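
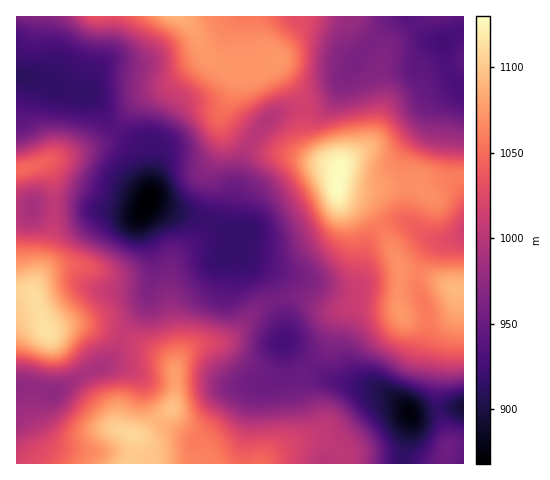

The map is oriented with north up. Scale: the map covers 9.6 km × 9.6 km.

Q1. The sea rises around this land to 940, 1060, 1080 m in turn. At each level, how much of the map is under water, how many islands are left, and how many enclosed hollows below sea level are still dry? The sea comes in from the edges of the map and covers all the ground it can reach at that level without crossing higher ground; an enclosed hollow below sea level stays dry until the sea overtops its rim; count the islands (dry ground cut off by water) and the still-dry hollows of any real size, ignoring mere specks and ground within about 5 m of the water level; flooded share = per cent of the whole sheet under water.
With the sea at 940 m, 18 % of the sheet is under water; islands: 0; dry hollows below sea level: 1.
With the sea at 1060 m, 82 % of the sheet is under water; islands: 1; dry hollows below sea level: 0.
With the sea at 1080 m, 93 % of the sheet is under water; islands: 1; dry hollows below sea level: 0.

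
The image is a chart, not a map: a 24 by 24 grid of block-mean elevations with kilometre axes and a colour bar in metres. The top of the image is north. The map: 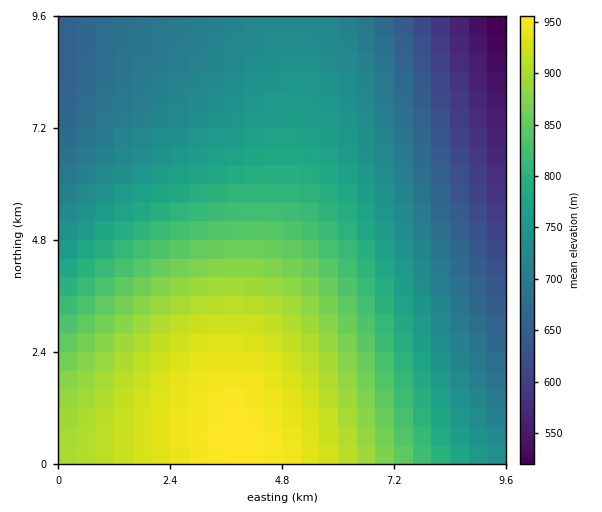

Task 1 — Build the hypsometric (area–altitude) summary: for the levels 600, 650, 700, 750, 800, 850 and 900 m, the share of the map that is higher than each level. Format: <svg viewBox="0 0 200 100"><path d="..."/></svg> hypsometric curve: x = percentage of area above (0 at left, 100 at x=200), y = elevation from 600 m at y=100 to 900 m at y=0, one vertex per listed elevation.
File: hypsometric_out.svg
<svg viewBox="0 0 200 100"><path d="M191 100l-10-17-26-16-41-17-31-17-23-16-24-17"/></svg>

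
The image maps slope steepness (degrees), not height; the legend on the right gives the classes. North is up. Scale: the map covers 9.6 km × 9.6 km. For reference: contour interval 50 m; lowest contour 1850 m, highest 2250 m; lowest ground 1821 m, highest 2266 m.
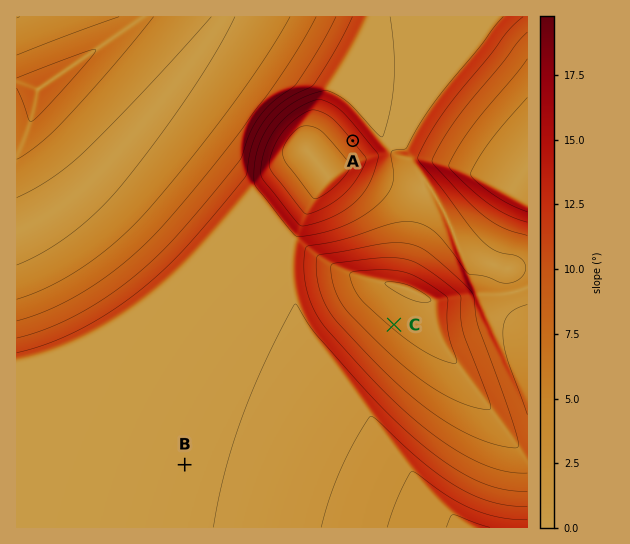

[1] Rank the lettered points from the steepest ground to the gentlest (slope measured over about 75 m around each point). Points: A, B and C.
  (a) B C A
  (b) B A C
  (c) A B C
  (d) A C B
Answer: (d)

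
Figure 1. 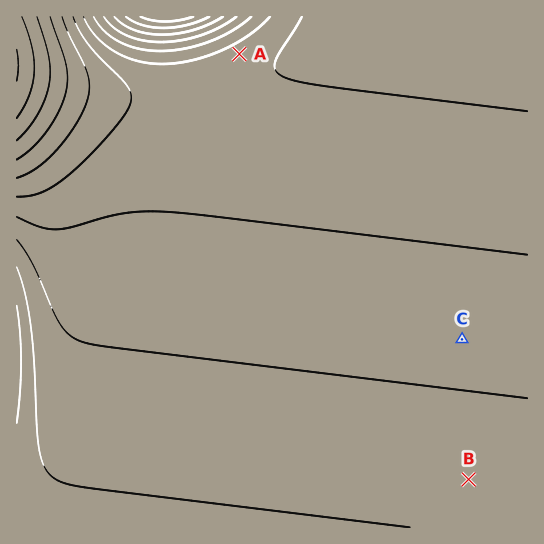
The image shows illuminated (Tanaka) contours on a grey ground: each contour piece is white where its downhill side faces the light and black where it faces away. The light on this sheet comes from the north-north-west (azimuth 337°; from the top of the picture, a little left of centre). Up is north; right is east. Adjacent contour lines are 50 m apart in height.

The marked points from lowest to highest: B C A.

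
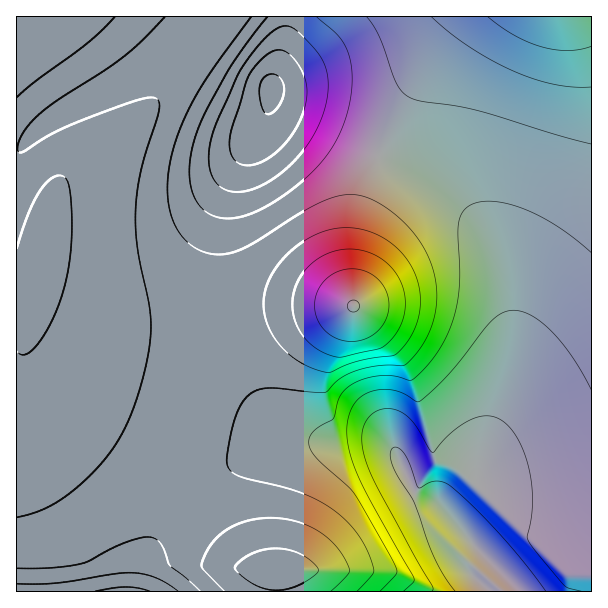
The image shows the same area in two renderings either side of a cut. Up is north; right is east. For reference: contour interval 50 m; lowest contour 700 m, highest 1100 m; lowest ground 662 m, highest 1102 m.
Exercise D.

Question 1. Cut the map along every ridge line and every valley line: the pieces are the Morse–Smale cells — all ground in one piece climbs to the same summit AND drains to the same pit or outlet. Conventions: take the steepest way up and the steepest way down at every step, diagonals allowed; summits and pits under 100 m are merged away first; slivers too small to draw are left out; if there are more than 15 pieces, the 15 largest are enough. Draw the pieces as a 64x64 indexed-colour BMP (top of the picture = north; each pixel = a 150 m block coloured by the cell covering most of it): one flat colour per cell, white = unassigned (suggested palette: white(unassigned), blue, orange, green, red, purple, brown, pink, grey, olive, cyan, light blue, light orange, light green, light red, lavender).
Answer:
<image width="64" height="64" href="data:image/bmp;base64,Qk12CAAAAAAAAHYAAAAoAAAAQAAAAEAAAAABAAQAAAAAAAAIAAATCwAAEwsAABAAAAAAAAAA////ALR3HwAOf/8ALKAsACgn1gC9Z5QAS1aMAMJ34wB/f38AIr28AM++FwDox64AeLv/AIrfmACWmP8A1bDFAFVVVVVVVVWIiIiIiIiIhEREREREREREREREd3d3d3d3VVVVVVVVVYiIiIiIiIiEREREREREREREREd3d3d3d3dVVVVVVVVViIiIiIiIhERERERERERERERER3d3d3d3d1VVVVVVVVWIiIiIiIRERERERERERERERERHd3d3d3d3VVVVVVVVVViIiIiIREREREREREREREREREd3d3d3d3dVVVVVVVVVWIiIiIRERERERERERERERERER3d3d3d3d1VVVVVVVVVViIiIREREREREREREREREREQzd3d3d3d3VVVVVVVVVVVYiIREREREREREREREREREQzM3d3dzMzNVVVVVVVVVVVWIREREREREREREREREREQzMzMzMzMzM1VVVVVVVVVVVYREREREREREREREREREQRMzMzMzMzMzVVVVVVVVVVVVFEREREREREREREREREQRETMzMzMzMzNVVVVVVVVVVVERFEREREREREREREREEREREzMzMzMzM1VVVVVVVVVVERERREREREREREREREERERETMzMzMzMzVVVVVVVVVVEREREUREREREREREREQRERERMzMzMzMzNVVVVVVVVVEREREREURERERERERERBERERETMzMzMzM1VVVVVVVREREREREREURERERERERBERERERMzMzMzMzVVVVVVVRERERERERERERFERBRERBEREREREzMzMzMzNVVVVVURERERERERERERERERERERERERERERMzMzMzM1VVVVUREREREREREREREREREREREREREREREzMzMzMzVVVVERERERERERERERERERERERERERERERETMzMzMzNVVVEREREREREREREREREREREREREREREREREzMzMzM1VRERERERERERERERERERERERERERERERERETMzMzMzVRERERERERERERERERERERERERERERERERERMzMzMzNREREREREREREREREREREREREREREREREREREzMzMzM1ERERERERERERERERERERERERERERERERERERMzMzMzUREREREREREREREREREREREREREREREREREREzMzMzNRERERERERERERERERERERERERERERERERERETMzMzM1ERERERERERERERERERERERERERERERERERERMzMzMzUREREREREREREREREREREREREREREREREREREzMzMzNRERERERERERERERERERERERERERERERERERETMzMzM1ERERERIiIiIiIRERERERERERERERERERERERMzMzMzVRERIiIiIiIiIiIiIiEREREREREREREREREREzMzMzMRESIiIiIiIiIiIiIiIiIiIiIhERERERERERETMzMzMxEiIiIiIiIiIiIiIiIiIiIiIiERERERERERERMzMzMzESIiIiIiIiIiIiIiIiIiIiIiIRERERERERERMzMzMzMRIiIiIiIiIiIiIiIiIiIiIiIhEREREREREREzMzMzMxEiIiIiIiIiIiIiIiIiIiIiIiERERERERERETMzMzMzERIiIiIiIiIiIiIiIiIiIiIiIRERERERERETMzMzMzMREiIiIiIiIiIiIiIiIiIiIiIiERERERERERMzMzMzMxESIiIiIiIiIiIiIiIiIiIiIiIRERERERERMzMzMzMzERIiIiIiIiIiIiIiIiIiIiIiIhEREREREREzMzMzMzMREiIiIiIiIiIiIiIiIiIiIiIiEREREREREzMzMzMzMxERIiIiIiIiIiIiIiIiIiIiIiIREREREREzMzMzMzMzEREiIiIiIiIiIiIiIiIiIiIiIhEREREREzMzMzMzMzMRESIiIiIiIiIiIiIiIiIiIiIiIREREREzMzMzMzMzMxEREiIiIiIiIiIiIiIiIiIiIiIhERERMzMzMzMzMzMzERERIiIiIiIiIiIiIiIiIiIiIiERETMzMzMzMzMzMzMRERESIiIiIiIiIiIiIiIiIiIiIhEzMzMzMzMzMzMzMxEREREiIiIiIiIiIiIiIiIiIiIiMzMzMzMzMzMzMzMzEREREREiIiIiIiIiIiIiIiIiImZjMzMzMzMzMzMzMzMRERERERIiIiIiIiIiIiIiIiJmZmMzMzMzMzMzMzMzMxERERERESIiIiIiIiIiIiIiZmZmZjMzMzMzMzMzMzMzEREREREREiIiIiIiIiIiImZmZmZmMzMzMzMzMzMzMzMRERERERERIiIiIiIiIiJmZmZmZmZjMzMzMzMzMzMzMxERERERERESIiIiIiIiJmZmZmZmZmMzMzMzMzMzMzMzEREREREREREiIiIiIiJmZmZmZmZmZjMzMzMzMzMzMzMRERERERERERIiIiIiImZmZmZmZmZmYzMzMzMzMzMzMxERERERERERESIiIiIiJmZmZmZmZmZjMzMzMzMzMzMzEREREREREREREiIiIiImZmZmZmZmZmYzMzMzMzMzMzMRERERERERERERIiIiIiZmZmZmZmZmZjMzMzMzMzMzMxERERERERERERESIiIiImZmZmZmZmZmYzMzMzMzMzMzEREREREREREREREiIiIiZmZmZmZmZmZmMzMzMzMzMzMRERERERERERERERIiIiJmZmZmZmZmZmYzMzMzMzMzMxERERERERERERERESIiImZmZmZmZmZmZmMzMzMzMzMz"/>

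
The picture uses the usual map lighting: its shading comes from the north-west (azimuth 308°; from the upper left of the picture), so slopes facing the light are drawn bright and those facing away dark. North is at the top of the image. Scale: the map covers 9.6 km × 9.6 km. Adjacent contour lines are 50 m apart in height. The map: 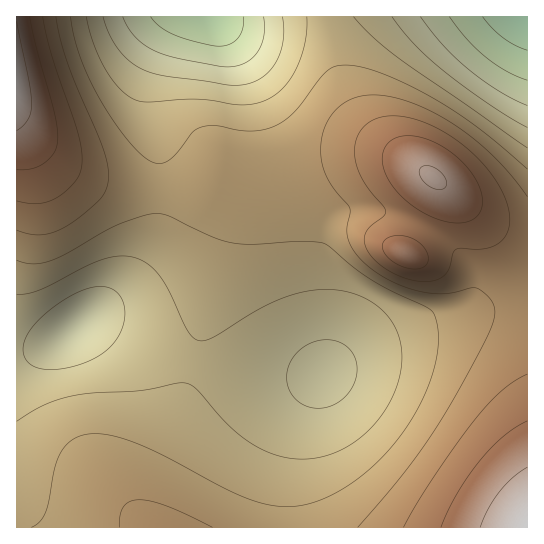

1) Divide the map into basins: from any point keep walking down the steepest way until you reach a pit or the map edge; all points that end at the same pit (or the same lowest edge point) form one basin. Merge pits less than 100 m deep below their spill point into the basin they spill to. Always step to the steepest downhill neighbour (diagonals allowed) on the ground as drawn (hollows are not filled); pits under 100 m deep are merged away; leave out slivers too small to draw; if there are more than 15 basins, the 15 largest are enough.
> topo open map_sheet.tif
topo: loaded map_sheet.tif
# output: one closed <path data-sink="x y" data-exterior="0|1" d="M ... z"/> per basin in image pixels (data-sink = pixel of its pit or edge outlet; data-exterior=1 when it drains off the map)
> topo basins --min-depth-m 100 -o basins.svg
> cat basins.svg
<path data-sink="75 327" data-exterior="0" d="M17 120l0 408 511-1 0-221-16-41-11-19-14-19-52-48-13-10-25-10-35-2-83 20-28 2-18-3-11-4-2 5-6 4-23 7-62 0-34-7-25-10-20-15z"/><path data-sink="207 17" data-exterior="1" d="M325 16l-308 0-1 103 34 37 20 15 25 10 34 7 62 0 23-7 6-4 2-5 11 4 18 3 28-2 83-20 27 0 25 8-32-24-22-22-11-16-10-26z"/><path data-sink="527 17" data-exterior="1" d="M527 16l-202 1 14 60 6 18 11 19 26 27 60 43 45 43 21 30 19 48z"/>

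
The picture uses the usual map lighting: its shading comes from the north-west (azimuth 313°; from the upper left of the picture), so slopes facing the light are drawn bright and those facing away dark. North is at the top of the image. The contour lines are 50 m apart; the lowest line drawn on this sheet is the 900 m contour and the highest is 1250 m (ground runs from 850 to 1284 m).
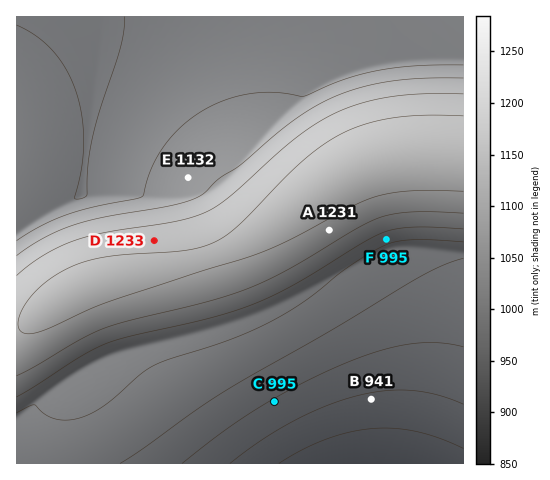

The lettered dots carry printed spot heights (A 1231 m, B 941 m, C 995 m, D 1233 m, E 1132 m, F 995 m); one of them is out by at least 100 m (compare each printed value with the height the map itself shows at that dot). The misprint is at F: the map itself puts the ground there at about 1120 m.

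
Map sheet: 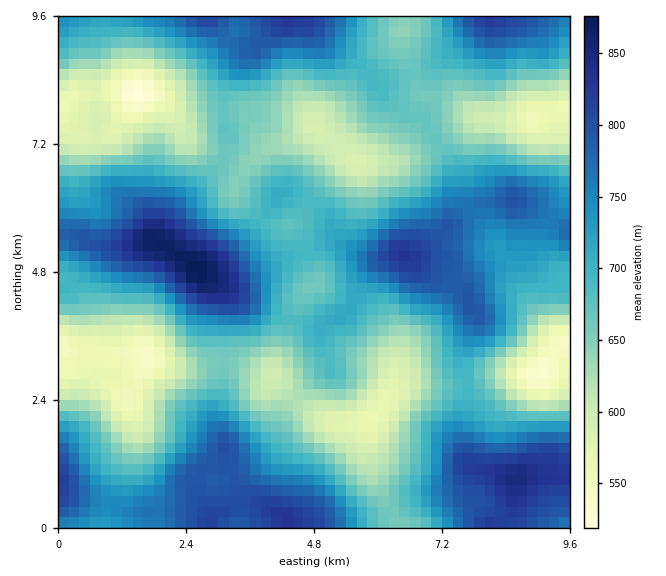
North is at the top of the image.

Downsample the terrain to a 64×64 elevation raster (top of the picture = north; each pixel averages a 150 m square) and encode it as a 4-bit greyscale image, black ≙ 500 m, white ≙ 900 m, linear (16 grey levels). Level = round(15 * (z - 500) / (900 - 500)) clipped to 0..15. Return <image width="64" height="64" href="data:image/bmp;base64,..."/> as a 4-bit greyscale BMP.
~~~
<image width="64" height="64" href="data:image/bmp;base64,Qk12CAAAAAAAAHYAAAAoAAAAQAAAAEAAAAABAAQAAAAAAAAIAAATCwAAEwsAABAAAAAAAAAAAAAAABEREQAiIiIAMzMzAERERABVVVUAZmZmAHd3dwCIiIgAmZmZAKqqqgC7u7sAzMzMAN3d3QDu7u4A////AKmZmZmZqqqrvMy7u7zMzMzLuph3ZmZmeJq7zMzMu7uqqqqZmaqqqru7zMu7vMzMzMu6mHdmZneJmru8zMzLu7u7qqmZqqqqu7vMy7vMzMzMu6mYd2ZneImqu7vMzMy7u8u6qZmZqqqru7u7u8zMu7u6qYdmZmd4mqu7u8zNzMu7zLqpmZmZqru7u7u7u7u7uqqYdmVWd3iaq7u8zN3czMzMupmIiImau7u7u7u7uqqqmYdlVVZneJqrvMzN3d3MzMu6mIh3iJqru7u7u6qqmZmIdmVVVWZ4mrvMzN3d3czMy6mId3d3iaq7u7u7qZmYiId2VERVVneJu8zMzd3dzMy7qYd2ZmZ4mqu7u7qpiIh3dmVEREVWZ4mrzMzMzMzMzLqYh2ZVVWeJqru7upmId3ZlVERERFZniavMu7u7zMzMqph3ZVRFZ3iaq7u6mId3ZlREQzNEVWeJq7u6qqq7u7upiHZVRERWeJmru6mId2ZVRDMzMzRVZ4mqqqmZmaqqqpiHZlQzNFZ4iaqqmHdmZVQzMzMiM0VniZmZmIiImZmZh3ZlQzM0VneJmpmHdmZlRDMzMiIzRWd4iZiIh3d3d3dmZlQzIjNWd4iZmHZlVVVEMzMzMiM0VmeIiId3dmZmZlVVRDIiM0VneIiHdlVVVUREREMzIzRFZneHd3ZlRERFRERDMiIzRVZnd3dlREREVVVVVEMzM0VWd3d3ZVQzMzMzMzMiIiNERWZndmVERERVZmZlQzMzNFZnd3ZlQyIiIzMzMzMiIjNEVWZmZURERFZnd2VUMzM0Vnd3dlQyERIiIiMzMyIiIzRVZmZlRERFVnd3ZVRDM0RWd3d2VDIRESIiIjMiIiIiNFVmZmVUREVmd3dlVEMzRWZ3h3ZUMiIRIiIiIiIiISI0VmZmZlVEVWd3dmVURERFZ3iId2VDMiIiIiIiIiIiI0VmZmZmZVVWZ3d3ZlVEREVneImIdlRDIiIiIzMzIiI0Vmd3d3d2ZmZ3h3d2ZVVEVWeImZmIdkMiIiMzMzMzMzRWeIiIiId2d3iId3dmVVVWZ4mqqph2VDIiRERERERERWeJmZmZmHd3d4iIh3ZmVmZ4iaq7qYdlQzNVVVVVVVVWeJqqqqqph3d3iIiId2ZneIiaq7uph2ZVVWZmZmZmZmeJq7u8u6mHd3d3iIh3d3iJmaq7uqmHdmZmd3d3d3d3eJq8zMzMuod2Znd4iIh3iZmqq7u6mYd3d3d3d3d4iIiau83d3cy6mHZmZneIiIiaqqu7u7qYiHd3d3d4iIiZmavM3u7dzLqYd2ZmeIiJmqu7u7u7qpiIiIh3d4iJmaqqvM3u7t3LqZh3dmZ4iZqru8y7u7uqmIiIiHeIiZqru7zN3u7u3MupiId3d3iZq7vMzLu7uqmZiIiIiImaq7vM3d3u7u3cupmIh3d3iJqrvMzMy7u6mZmZmYiImqu7zM3d7u7t3cy6mIh3d3iJmqu8zMzLu6qZmZmZmZmru7vM3e7u7d3Mu6mYh3d3iImZqrzMzLu7qpmZmZmZmru7u7zN3u7dzLuqmYh3d3eIiImZq7u7u7uqqZmZmZmqq7uqu8zd3dzLqpmIh3d3d3iIiImaq7u7u7qpmaqqqqqqqqqqu83cy7qZiHd3d3d3eIh3eImqqqu7qqqqqqqqqpmZmaqrzMy7qYh3d3d3d3d4h3d3iJmaqqqqqqq7uqqqmYmZqqu7u7qZh2Zmd4iHd3d3ZmZ3iImaqqqqq7u6qpmIiJmqqqqqqpiHZmZ3iIh3d2ZmZmd3eImqqqqru7qqmYiImaqqqZmZiHdmZneIiHd2ZVVVVmZ3iJmZmqq7qqmZh3iJmZmZmIiHd2ZmZ3d3d2ZVRERVVWZ4iImZmqqpmYh3d3eIiIiHd3d2ZmZmZ3dmZUQzNERFVmeIiImZmYiIh2ZVZmd3d3dmZmZmZVZmZmVUQzM0REVWZ3d3iIiHd3dmVURFVVZmZlVVZmZmVVVVVURDMzRERVVmd3d3d2ZlVVVEM0RERVZlVEVWZmZVVVVEREM0REVVVmZmZmZmVURERDMzMzNEVVVERFZmZlVVVEQ0REREVVVmZmZVVVVEMzMzMzMzMzREREREVndmZVVUQzRERVVWZmZmZVVERDMyMzMzMzMzMzNENEVWZmZmZVRDNERVVmZmZmZlVEREMyIjMzMzMzIiIzMzRWZmZmZlVEM0RVVmZmZmZmVEREQzIiIiIjMzMiESIjRFZmZmZmVURERFVmd3dmZmZURERDMyIiIiMzMiEREiNEVmdmZmZVVERFVmd3d2ZmZlVVVUQzMzMzIzMyIRESI0VWd3d2ZmVVVVZmZ3d3ZmZmVVZmVURERDMzMzIhERIzRWZ3iId3ZlVmZmd3d3dmZmZmZmZmVVVURENEMyIiIzRFZ4iZmYd2Znd3d3d3d2Z3dmd3d3dmZmVWVEREMzM0RVZ3iZqqmYd4iIiHd3d2Znd3d3iIh3d3d2dlVVVEREVWZ4iZqqqqmImZmYh3d2Zmd3eIiJmYiIiId3ZmZlVVVmd4iZqqu7qpmqqpmHd2ZmZneIiZqqmZmZiId3d2ZmZneImZqqu7u7uqu6qYd3ZmZmd4iZqqqqqqmYiId3d3d4iJmqqqqru7y7u7upiHdmVWZ3iZq7u7uqqpmYiIiIiImZmqu7uqq7zMzMu6qYd2ZVZmeJq7zMu7uqqZmYiIiJmZqqu8y7q7vMzMzLuph3ZmZmd4qrzMzLu7qq"/>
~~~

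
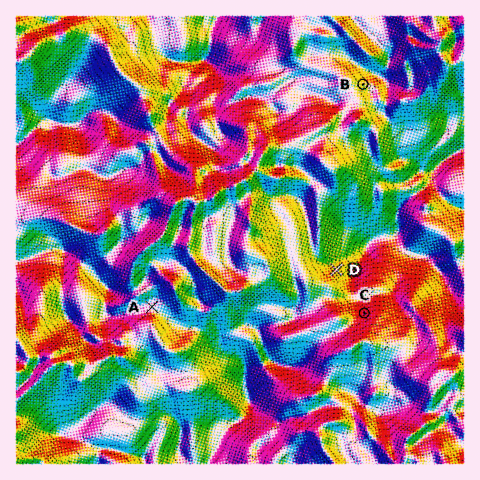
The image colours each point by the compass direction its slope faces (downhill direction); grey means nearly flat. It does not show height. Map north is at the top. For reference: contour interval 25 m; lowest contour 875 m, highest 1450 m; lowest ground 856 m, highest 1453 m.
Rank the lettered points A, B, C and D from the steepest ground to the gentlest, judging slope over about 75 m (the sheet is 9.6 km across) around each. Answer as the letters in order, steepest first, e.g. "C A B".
D C B A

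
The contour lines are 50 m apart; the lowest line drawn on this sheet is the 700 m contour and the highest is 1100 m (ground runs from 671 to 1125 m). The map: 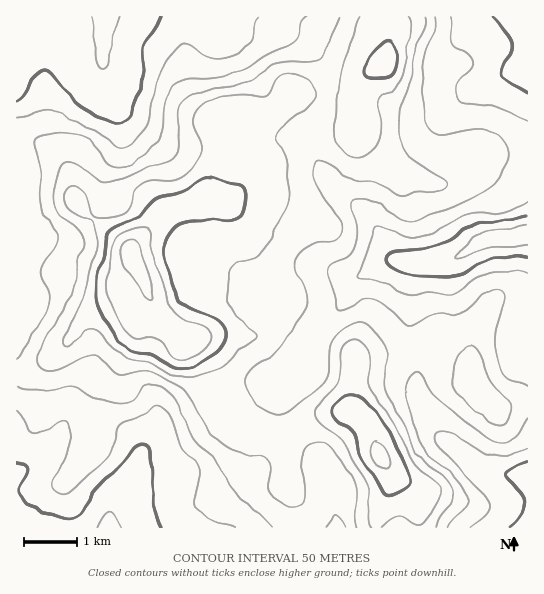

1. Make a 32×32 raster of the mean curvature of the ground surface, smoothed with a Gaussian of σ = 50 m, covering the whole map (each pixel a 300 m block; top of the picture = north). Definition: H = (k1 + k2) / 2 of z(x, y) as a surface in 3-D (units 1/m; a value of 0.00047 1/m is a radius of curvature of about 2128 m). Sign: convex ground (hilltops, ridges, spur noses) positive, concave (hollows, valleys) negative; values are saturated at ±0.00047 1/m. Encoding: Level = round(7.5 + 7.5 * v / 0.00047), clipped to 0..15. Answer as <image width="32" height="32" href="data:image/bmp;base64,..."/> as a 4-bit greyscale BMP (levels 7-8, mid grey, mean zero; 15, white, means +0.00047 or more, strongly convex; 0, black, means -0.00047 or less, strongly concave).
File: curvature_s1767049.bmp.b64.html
<image width="32" height="32" href="data:image/bmp;base64,Qk12AgAAAAAAAHYAAAAoAAAAIAAAACAAAAABAAQAAAAAAAACAAATCwAAEwsAABAAAAAAAAAAAAAAABEREQAiIiIAMzMzAERERABVVVUAZmZmAHd3dwCIiIgAmZmZAKqqqgC7u7sAzMzMAN3d3QDu7u4A////AIdohHiJl4ZneLY85X1TaJiIm4NoeKiXiJuVRsl9u7qZi9uER3iHqJnMdTKdn/xmiEaqqEZ2RHdlqlQ138qVEjKEScxkd2V4dnhDTP+SITaXuUfMdEWKqqmZQ0n9UCNq2YplmFdTiqnbiYqt+kJFe9ZodGaJQpqJplee/6U0Z5/3l3aJyQJ4iXNFV5lENYn8eruFeYQHhFdTViOrZlWJ+Cd92ERYf/pmeFVF74hld9hFSu5Tr4nfx5yURv6HaJi3VkWdZNt63+h6t0OKd2m5mHhkS5fHy0RVVqqFOZhol5qHhkaLt/YVdnZ5mki5aYWduIliban0SIaJaJcjiGiGrLuJl3fPoliGeYVUdjIRAFqbZnYE/2FXiHeXWNlDZWQDRlRCS922RFiXiavYNruYIABmjMUFy5mKl2eLoim5h3rbZr+iRqu+2oindzNqqLuazGWed6zGa5eYp2VZiqrLmHdWqIY2hEl2mpdTmXmZd6uGabrXJIZHh3iHR7uHd2etp7qrp1VmiXeHZGqNtlZ4mYmZl1VEWL25qYdWjZdmZomJWIZVVnqs/seLdolXVnVndniGZVR6l2iXv5Z5aXV2VXeIhmZkeoU0Wut2fO+TaKZVmZhld4mXVFZ1Roi/gViph4iahIl4p1VUVVeHnLRFiJmIipOJaad5mImHirvelniH"/>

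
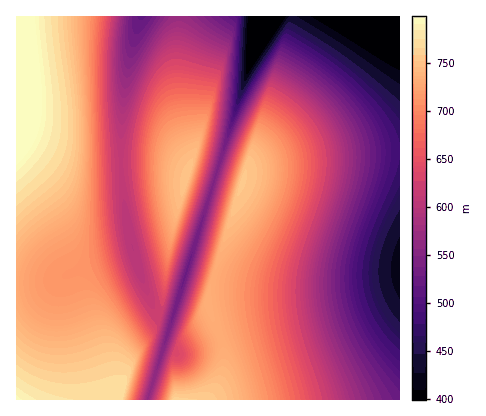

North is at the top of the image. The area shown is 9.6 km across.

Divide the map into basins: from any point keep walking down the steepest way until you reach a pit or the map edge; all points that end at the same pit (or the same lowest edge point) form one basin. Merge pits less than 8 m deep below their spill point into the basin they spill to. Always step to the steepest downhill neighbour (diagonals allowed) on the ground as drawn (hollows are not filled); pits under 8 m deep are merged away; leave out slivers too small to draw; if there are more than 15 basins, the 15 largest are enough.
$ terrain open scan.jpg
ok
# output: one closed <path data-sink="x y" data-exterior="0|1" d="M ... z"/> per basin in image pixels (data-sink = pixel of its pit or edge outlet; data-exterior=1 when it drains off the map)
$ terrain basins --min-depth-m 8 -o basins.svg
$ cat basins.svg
<path data-sink="400 268" data-exterior="1" d="M400 151l-42 1-62 6-42 8-8 4-38 126 0 10 12 30 4 16-3 26-13 22 192 0z"/><path data-sink="132 248" data-exterior="0" d="M16 134l0 266 100 0 3-4-2-20 2-26 13-15 20-12 9-13 9-70 18-66-18-8-16-2-46 2-36-2-20-9z"/><path data-sink="142 16" data-exterior="1" d="M178 16l-162 0 0 118 36 21 20 9 14 2 68-2 16 2 18 7 5-23-10-24-6-34z"/><path data-sink="392 16" data-exterior="1" d="M400 16l-108 0-44 153 22-7 42-6 88-6z"/><path data-sink="264 16" data-exterior="1" d="M292 16l-113 0-2 76 6 34 10 24-5 21 54 15 46-152z"/><path data-sink="186 272" data-exterior="0" d="M192 171l-4 1-3 8-13 50-11 80-9 13-20 12-13 15-2 26 3 17 5-21 7-11 8 0 30 9 5 8 1 22 32 0 8-10 5-12 3-26-4-16-12-30 0-10 33-110z"/>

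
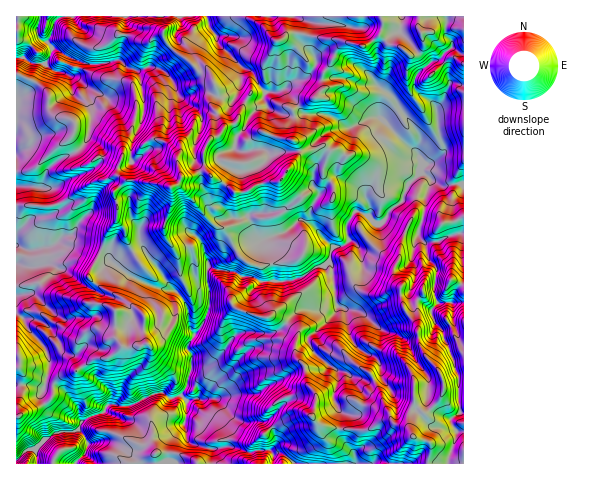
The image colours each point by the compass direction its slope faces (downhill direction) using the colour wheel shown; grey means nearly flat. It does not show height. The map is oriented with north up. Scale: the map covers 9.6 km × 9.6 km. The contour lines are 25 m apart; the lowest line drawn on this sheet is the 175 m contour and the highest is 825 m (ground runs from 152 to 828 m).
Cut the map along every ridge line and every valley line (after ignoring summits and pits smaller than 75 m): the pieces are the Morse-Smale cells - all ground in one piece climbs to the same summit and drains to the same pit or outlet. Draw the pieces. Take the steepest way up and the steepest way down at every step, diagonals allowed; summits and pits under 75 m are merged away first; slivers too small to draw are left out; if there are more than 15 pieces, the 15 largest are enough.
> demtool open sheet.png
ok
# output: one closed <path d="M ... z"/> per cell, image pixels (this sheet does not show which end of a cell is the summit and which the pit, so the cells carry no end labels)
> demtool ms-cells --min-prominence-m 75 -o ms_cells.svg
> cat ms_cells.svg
<path d="M207 16l-81 0-2 22-6 22-15 4-24-2-2 11-6 3 7 3 9 11 0 12 5 10-4 25 13 10 0 13-10 10-21 8-15 10-39-1 1 59 15 4 17-3 11-5 3 3 18 0 20 7 5-17 12-19 0-12-4-12 12-12 28 3 17 5 7-3 14 14 22 26 12 5 13 26 7 6-7 11 2 3 9 0 12 6 19 0 18-4 15-10 14-5 4-14 11-3 5-5-2-16 10-14 12 5 6 6 7 2 6-7 1-4 14-12 6-16 12-12 2-11-5-9-35-34-12-1-17 9-6 0-19-12-26-2-16-23-21 2-7-9-4-8-5-5-7-3-24-24-2-9-7-9z"/><path d="M421 172l-13 13-6 16-14 12-1 4-6 7-7-2-6-6-12-5-10 14 2 16-5 5-11 3-2 11-5 6-11 2-15 10-18 4-19 0-9-5-12-1-3-2-7 12 0 16 4 6 25 9 17 0 21 16-3 13 1 10 8 9 2 18 10 12-1 16-3 5-11-1-24 9-13 10 3 6 0 16-3 8 200-1 0-277-2-2-11 0-7 2-11-4z"/><path d="M463 16l-255 0-1 3 4 10 6 7 1 7 24 24 7 3 5 5 4 8 7 9 21-2 16 23 26 2 19 12 6 0 17-9 12 1 35 34 5 9-2 10 24 14 7-2 13 1z"/><path d="M195 235l-5 9 3 28 6 9 8 0 3 9 0 16-6 16-16 24 4 12-6 30-5 7-9 4-8-6-6 0-28 13-21-2-6 9-19 7-6 10 4 3 6 12-3 9-9 10 187 0 4-8 0-16-3-6 7-6 30-13 11 1 3-5 1-16-10-12-2-18-8-9-1-10 3-13-21-16-17 0-25-9-4-6-1-12 8-17-29-6-6-23z"/><path d="M125 16l-64 0-7 6-2 11-4 8 4 9-3 10-4 4-11 0-9-6-9 1 1 127 38 2 15-10 21-8 9-8 2-12-14-13 4-25-5-10 0-12-9-11-7-3 6-3 3-11 5 2 18 0 16-4 5-22z"/><path d="M60 242l-11 5-17 3-16-4 0 67 8 7 5 10 17 20 4 15-5 19 5 2 3 0 6-8 18-7 17-12 15-1 13-12 19 0 6-3-4-11 0-18-24-18-23-12-8-7 13-25-20-7-18 0z"/><path d="M103 253l-3 0-12 24 8 7 23 12 24 18 0 18 4 11-6 3-19 0-13 12-15 1-17 12-11 3-12 8-1 3 9 4 15 16 5 17 12-7 9-2 6-9 21 2 28-13 6 0 7 6 8-3 7-8 5-17 1-16-4-6 0-3 7-12-5-6-1-16-5-12-10-10-17-2-27-12-18-13z"/><path d="M138 180l-12 0-12 12 4 12 0 12-12 19-5 17 16 14 8-10 18-8 28 40 13 12 5 12 1 16 5 5 9-11 5-11 1-21-3-9-8 0-4-5-5-25 2-13 3-3 7 7 7 24 2 2 24 4 3 2 8-12-7-6-13-26-12-5-34-39-5-1-4 3z"/><path d="M17 314l-1 102 3 0 30-15 4-6 0-9-8-2 5-19-5-17-16-18-5-10z"/><path d="M55 386l-2 0 0 9-4 6-33 16 1 42 7-7 5-3 6 0 10-9 11-8 19-1 4-3 2-8-4-15-15-16z"/><path d="M60 16l-43 0-1 41 9 1 9 6 11 0 4-4 3-10-4-9 4-8 2-11z"/><path d="M78 430l-22 2-11 8-10 9 2 14 38 1 10-10 3-9-6-12z"/><path d="M143 248l-18 8-7 10 12 10 11 6 16 6 15 2-12-20z"/><path d="M34 449l-10 3-8 8 0 3 20 1 1-9z"/>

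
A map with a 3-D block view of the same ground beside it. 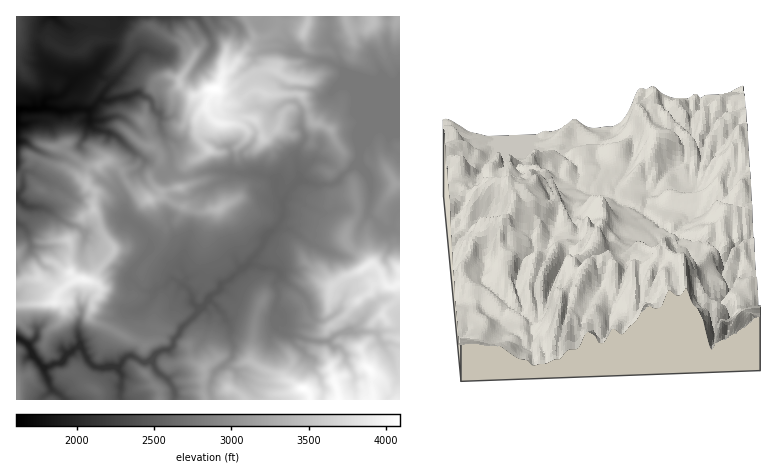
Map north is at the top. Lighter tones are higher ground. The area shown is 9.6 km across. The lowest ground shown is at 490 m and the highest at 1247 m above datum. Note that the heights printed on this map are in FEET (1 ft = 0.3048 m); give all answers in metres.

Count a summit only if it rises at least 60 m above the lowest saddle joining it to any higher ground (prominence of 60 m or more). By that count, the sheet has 7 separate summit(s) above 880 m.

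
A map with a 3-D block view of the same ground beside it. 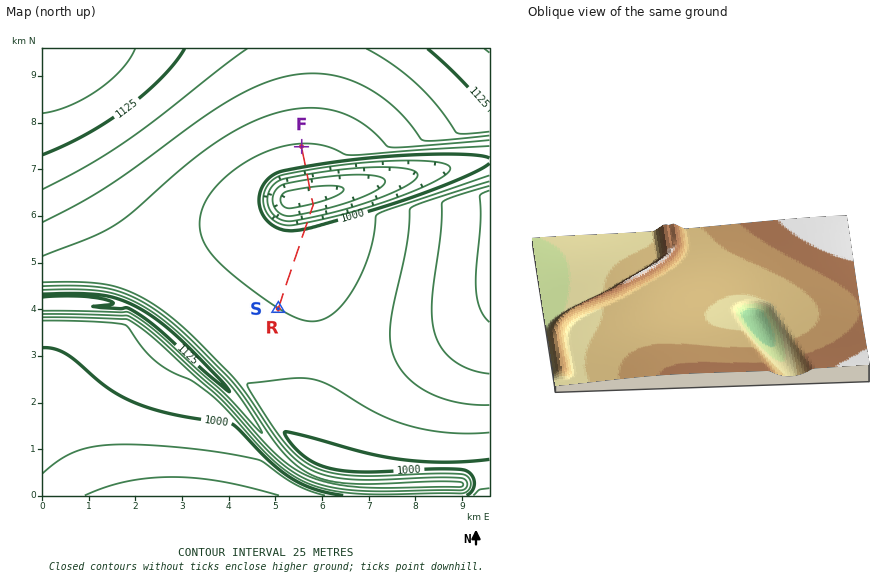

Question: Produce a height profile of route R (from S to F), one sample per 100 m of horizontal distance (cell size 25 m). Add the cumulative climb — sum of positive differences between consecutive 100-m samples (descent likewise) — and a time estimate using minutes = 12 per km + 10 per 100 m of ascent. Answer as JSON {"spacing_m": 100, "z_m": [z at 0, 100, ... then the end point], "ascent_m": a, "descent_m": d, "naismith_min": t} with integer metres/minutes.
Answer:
{"spacing_m": 100, "z_m": [1025, 1024, 1022, 1021, 1019, 1017, 1016, 1014, 1012, 1011, 1009, 1008, 1006, 1005, 1004, 1003, 1002, 1001, 1000, 988, 963, 940, 922, 908, 898, 892, 892, 897, 908, 924, 946, 974, 1004, 1014, 1017, 1020, 1022, 1023], "ascent_m": 132, "descent_m": 134, "naismith_min": 57}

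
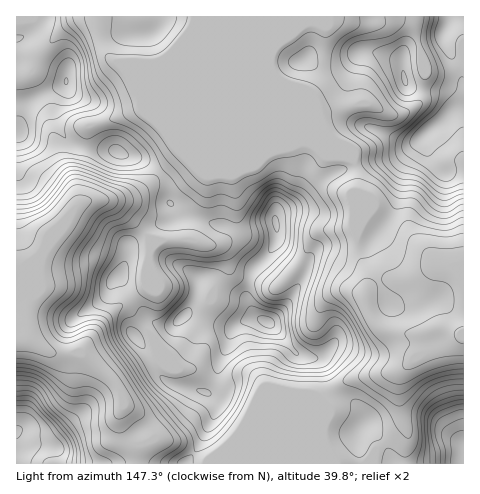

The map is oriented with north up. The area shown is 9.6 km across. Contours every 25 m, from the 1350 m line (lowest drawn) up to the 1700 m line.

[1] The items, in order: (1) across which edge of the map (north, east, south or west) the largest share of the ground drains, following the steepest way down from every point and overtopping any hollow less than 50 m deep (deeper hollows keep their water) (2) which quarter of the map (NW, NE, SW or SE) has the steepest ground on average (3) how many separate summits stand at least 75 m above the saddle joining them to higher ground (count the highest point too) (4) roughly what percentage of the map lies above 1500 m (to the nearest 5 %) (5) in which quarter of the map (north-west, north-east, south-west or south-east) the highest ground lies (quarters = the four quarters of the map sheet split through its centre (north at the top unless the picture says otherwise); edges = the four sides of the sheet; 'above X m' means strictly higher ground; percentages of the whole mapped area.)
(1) The largest share of the runoff leaves by the eastern edge.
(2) Slopes are steepest in the south-west quarter.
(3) There are 5 summits with 75 m or more of prominence.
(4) Ground above 1500 m makes up about 45 % of the sheet.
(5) The highest point lies in the south-east quarter of the map.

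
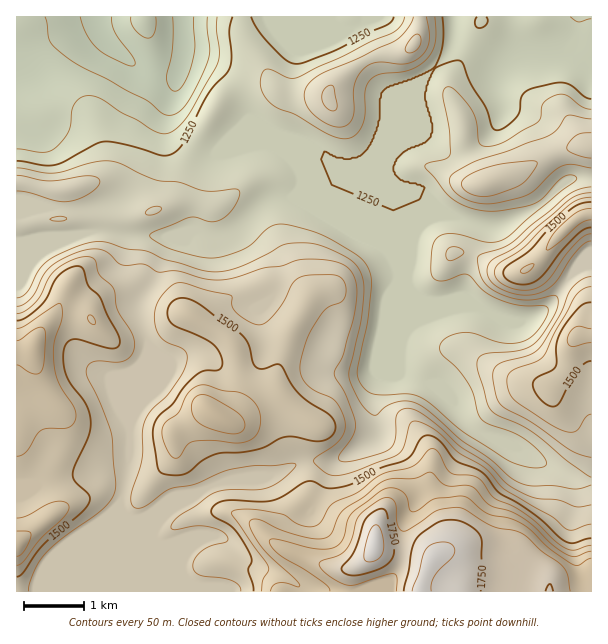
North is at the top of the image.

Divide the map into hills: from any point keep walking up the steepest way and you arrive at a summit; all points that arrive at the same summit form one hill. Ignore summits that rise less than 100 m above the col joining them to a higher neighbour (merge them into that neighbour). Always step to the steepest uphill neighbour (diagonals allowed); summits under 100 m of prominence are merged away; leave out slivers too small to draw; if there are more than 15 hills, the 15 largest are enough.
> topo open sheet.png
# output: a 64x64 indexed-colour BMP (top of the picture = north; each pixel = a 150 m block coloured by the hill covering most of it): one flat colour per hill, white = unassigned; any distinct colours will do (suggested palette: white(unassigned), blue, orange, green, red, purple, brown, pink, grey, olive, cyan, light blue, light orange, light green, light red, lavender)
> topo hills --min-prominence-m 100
<image width="64" height="64" href="data:image/bmp;base64,Qk12CAAAAAAAAHYAAAAoAAAAQAAAAEAAAAABAAQAAAAAAAAIAAATCwAAEwsAABAAAAAAAAAA////ALR3HwAOf/8ALKAsACgn1gC9Z5QAS1aMAMJ34wB/f38AIr28AM++FwDox64AeLv/AIrfmACWmP8A1bDFAHd3d3d3dxERERERERERERERERERERERERERERERERERd3d3d3d3ERERERERERERERERERERERERERERERERERF3d3d3d3cREREREREREREREREREREREREREREREREREXd3d3d3dxERERERERERERERERERERERERERERERERERd3d3d3d3ERERERERERERERERERERERERERERERERERF3d3d3d3cREREREREREREREREREREREREREREREREREXd3d3d3dxERERERERERERERERERERERERERERERERERd3d3d3d3ERERERERERERERERERERERERERERERERERF3d3d3d3ciIREREREREREREREREREREREREREREREREXd3d3d3dyIiIRERERERERERERERERERERERERERERERd3d3d3d3IiIiIRERERERERERERERERERERERERERERF3d3d3d3ciIiIiIREREREREREREREREREREREREREREURERHd3dyIiIiIiIhEREREREREREREREREREREREREVRERERER3IiIiIiIiIiIiERERERERERERERERERERVVVEREREREQiIiIiIiIiIiIiEREREREREREREREREVVVVUREREREREIiIiIiIiIiIiIiIiEREREREREREREVVVVVREREREREQiIiIiIiIiIiIiIiIiERERERERERFVVVVVVERERERERCIiIiIiIiIiIiIiIiIhEREREREVVVVVVVVUREREREREIiIiIiIiIiIiIiIiIiEREREREVVVVVVVVVREREREREQiIiIiIiIiIiIiIiIiIREREREVVVVVVVVVVERERERERCIiIiIiIiIiIiIiIiIhEREREVVVVVVVVVVUREREREREQiIiIiIiIiIiIiIiIiEREREVVVVVVVVVVVRERERERERCIiIiIiIiIiIiIiIiIREREVVVVVVVVVVVVEREREREREIiIiIiIiIiIiIiIiIhERFVVVVVVVVVVVVUREREREREQiIiIiIiIiIiIiIiIiIRVVVVVVVVVVVVVVRERERERERCIiIiIiIiIiIiIiIiIhVVVVVVVVVVVVVVVEREREREREQiIiIiIiIiIiIiIiIiFVVVVVVVVVVVVVVURERERERERCIiIiIiIiIiIiIiIiIlVVVVVVVVVVVVVVRERERERERCIiIiIiIiIiIiIiIiIiVVVVVVVVVVVVVVVEREREREREIiIiIiIiIiIiIiIiIiJVVVVVVVVVVVVVVUREREREREQiIiIiIiIiIiIiIiIiIlVVVVVVVYiFVVVVRERERERERCIiIiIiIiIiIiIiIiIiVVVVVVWIiIiFVVVEREREREREIiIiIiIiIiIiIiIiIiJVUREYiIiIiIhVVUREREREREQiIiIiIiIiIiIiIiIiIlURERGIiIiIiFVVREREREREREIiIiIiIiIiIiIiIiIiUREREYiIiIiIhVVERERERERERCIiIiIiIiIiIiIiIiIhERERiIiIiIiIVUREREREREREIiIiIiIiIiIiIiIiIhERERGIiIiIiIiIREREREREREQiIiIiIiIiIiIiIiIiERERERiIiIiIiIhEREREREREREIiIiIiIiIiIiIiIiIRERERGIiIiIiIiBEREUREREREESIiIiIiIiIiIiIiIhEREREYiIiIiIiIEREREREREREREREREiIiIiIiIiIiERERERGIiIiIiIgRERERERERERERERERIiIiIiIiIiIREREWZmZoiIiIiBERERERERERERERERESIiIiIiIiIhERZmZmZmZoiIiIEREREREREREREREREREiIiIiIiIiERZmZmZmZmZoiIgRERERERERERERERERERERIiIiIiIRZmZmZmZmZmaIiBEREREREREREREREREREREREiIiImZmZmZmZmZmZmiIERERERERERERERERERERERERIiIiZmZmZmZmZmZmZmYRERERERERERERERERERERERESIiZmZmZmZmZmZmZmZhERERERERERERERERERERMzMzMyImZmZmZmZmZmZmZmEREREREREREREzMzMxETMzMzMzMiZmZhERZmZmZmZmYREREREREREREzMzMzMzMzMzMzMyImZhEREWZmZmZmZhEREREREREREzMzMzMzMzMzMzMzMiZhERERFmZmZmZmERERERERERETMzMzMzMzMzMzMzMyJmERERERZmZmZmYRERERERERERMzMzMzMzMzMzMzMzMiYRERERFmZmZmZhEREREREREREzMzMzMzMzMzMzMzMzJhEREREWZmZmZmERERERERERETMzMzMzMzMzMzMzMzMyERERERZmZmZmYREREREREREREzMzMzMzMzMzMzMzMzMRERERFmZmZmZhERERERERERETMzMzMzMzMzMzMzMzMzEREREWZmZmZmERERERERERERMzMzMzMzMzMzMzMzMzMxERERZmZmZmYRERERERERERETMzMzMzMzMzMzMzMzMzMRERERZmZmYRERERERERERERMzMzMzMzMzMzMzMzMzMxEREREREREREREREREREREREzMzMzMzMzMzMzMzMzMzMRERERERERERERERERERERETMzMzMzMzMzMTMzMzMzMxERERERERERERERERERERERMzMzMzMzMzMRETMzMzMzERERERERER"/>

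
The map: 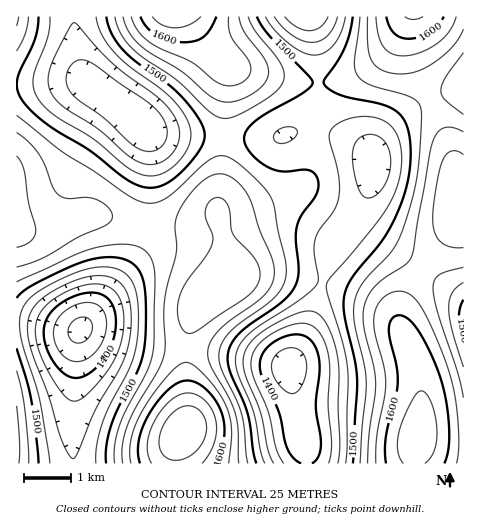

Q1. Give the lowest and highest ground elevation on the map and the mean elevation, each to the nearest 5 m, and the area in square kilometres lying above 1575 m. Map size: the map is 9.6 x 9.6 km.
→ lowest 1345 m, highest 1675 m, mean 1515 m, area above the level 16.3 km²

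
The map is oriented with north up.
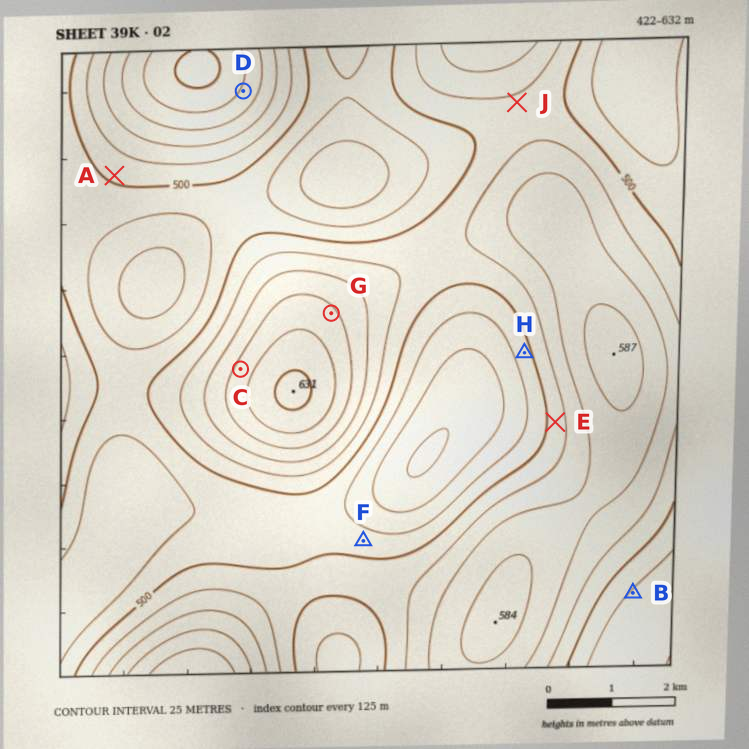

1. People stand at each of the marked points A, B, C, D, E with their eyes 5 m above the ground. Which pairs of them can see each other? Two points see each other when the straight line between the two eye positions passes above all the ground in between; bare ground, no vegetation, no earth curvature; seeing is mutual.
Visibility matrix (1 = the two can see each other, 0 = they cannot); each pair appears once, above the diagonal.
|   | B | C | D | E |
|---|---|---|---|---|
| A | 0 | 1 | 0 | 0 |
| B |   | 0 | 0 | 0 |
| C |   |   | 1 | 0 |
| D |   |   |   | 1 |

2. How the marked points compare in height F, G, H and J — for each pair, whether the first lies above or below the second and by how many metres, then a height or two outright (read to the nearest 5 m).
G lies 95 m above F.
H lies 90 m below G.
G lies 60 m above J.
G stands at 580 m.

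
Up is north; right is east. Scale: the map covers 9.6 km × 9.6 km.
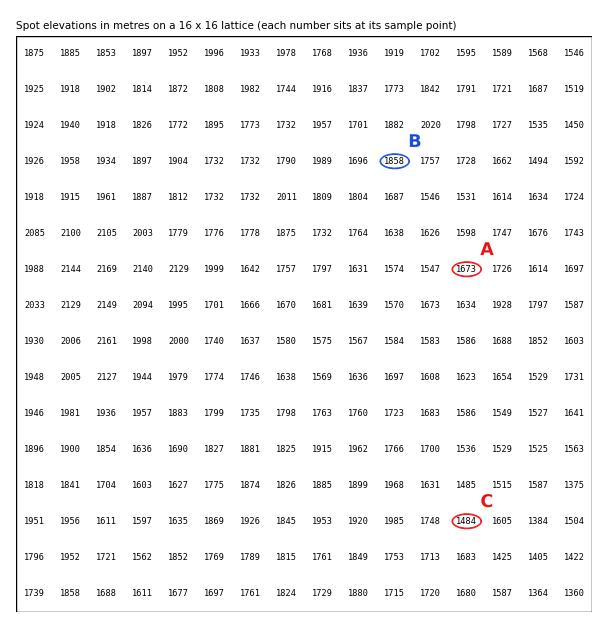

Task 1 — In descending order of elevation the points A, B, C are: B A C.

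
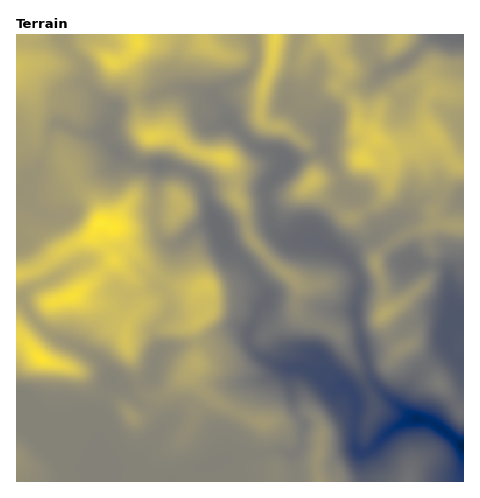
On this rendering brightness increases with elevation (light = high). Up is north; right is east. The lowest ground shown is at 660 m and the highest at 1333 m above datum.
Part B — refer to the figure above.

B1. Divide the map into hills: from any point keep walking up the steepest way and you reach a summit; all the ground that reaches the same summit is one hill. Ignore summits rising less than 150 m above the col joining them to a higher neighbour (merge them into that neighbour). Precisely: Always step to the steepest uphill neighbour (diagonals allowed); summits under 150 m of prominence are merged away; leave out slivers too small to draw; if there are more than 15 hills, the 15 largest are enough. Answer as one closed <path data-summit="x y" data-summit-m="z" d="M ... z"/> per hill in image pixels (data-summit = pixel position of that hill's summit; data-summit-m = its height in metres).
<path data-summit="99 224" data-summit-m="1333" d="M63 124l-7 0-3 3-16 43-8 8-4 8-9 6 0 105 7 2 6 13 17 18 50 27 17 22-14 32-1 46 7 12-9-2-19 1-6-2-12-14-19-14-19-25-4 0 0 69 447-1-1-281-12 1-11-4-17 3-9 6-8 10-10 5-18 14-2-9-17-27-14-9-20-42-12 7-25 6-20 23-2 14 7 29 10 11 7 3-5 2-20 20-13 9-27-29-15-36-5-20-9-11-21-9-41-3-11-8-10-9-8-14-20 0z"/><path data-summit="363 159" data-summit-m="1272" d="M463 34l-25 0-11 7-20 20-23 10-17-21-3-16-66 1-6 24-1 20-4 22 38 30 0 19 14 25 6 15 14 9 20 35 17-13 10-5 8-10 9-6 11-3 17 4 13-2z"/><path data-summit="138 42" data-summit-m="1298" d="M252 34l-235 0-1 157 6-2 7-11 8-8 9-21 5-19 5-6 7 0 22 9 20 0 10-24 16-10 20-2 25-9 14 1 24 8 10-11 20-9 8-9 3-9z"/><path data-summit="152 137" data-summit-m="1273" d="M183 88l-12 1-20 8-20 2-12 6-4 4-9 24 2 7 15 16 11 8 41 3 21 9 9 11 5 20 11 24 37-9 13 1-5-33 2-6 16-16 3-5-3-5-10-6-15-4-11-8-18-18-3-8-16-19z"/><path data-summit="41 359" data-summit-m="1323" d="M21 298l-5 0 0 115 5 0 19 25 19 14 12 14 6 2 19-1 8 2-6-12 1-46 14-32-17-22-50-27-14-13z"/><path data-summit="276 35" data-summit-m="1278" d="M298 34l-45 0 2 25-3 9-8 9-20 9-10 9 3 7 10 12 3 8 18 18 11 8 22 7 5 7 27-7 12-7 0-17-38-30z"/>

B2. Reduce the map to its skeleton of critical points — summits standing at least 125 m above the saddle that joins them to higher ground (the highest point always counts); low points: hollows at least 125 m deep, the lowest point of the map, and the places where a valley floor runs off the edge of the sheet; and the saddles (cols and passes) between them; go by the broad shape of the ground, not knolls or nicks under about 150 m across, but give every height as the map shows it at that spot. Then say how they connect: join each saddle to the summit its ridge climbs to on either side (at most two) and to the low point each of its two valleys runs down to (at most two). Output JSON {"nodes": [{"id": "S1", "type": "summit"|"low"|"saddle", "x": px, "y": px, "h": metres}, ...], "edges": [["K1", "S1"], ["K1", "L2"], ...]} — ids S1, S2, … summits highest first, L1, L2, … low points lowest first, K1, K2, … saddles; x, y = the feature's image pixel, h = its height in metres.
{"nodes": [
{"id": "S1", "type": "summit", "x": 99, "y": 224, "h": 1333},
{"id": "S2", "type": "summit", "x": 41, "y": 359, "h": 1323},
{"id": "S3", "type": "summit", "x": 138, "y": 42, "h": 1298},
{"id": "S4", "type": "summit", "x": 276, "y": 36, "h": 1278},
{"id": "S5", "type": "summit", "x": 152, "y": 137, "h": 1273},
{"id": "S6", "type": "summit", "x": 362, "y": 159, "h": 1272},
{"id": "L1", "type": "low", "x": 463, "y": 446, "h": 660},
{"id": "L2", "type": "low", "x": 463, "y": 35, "h": 946},
{"id": "K1", "type": "saddle", "x": 346, "y": 93, "h": 1147},
{"id": "K2", "type": "saddle", "x": 32, "y": 317, "h": 1120},
{"id": "K3", "type": "saddle", "x": 134, "y": 99, "h": 1108},
{"id": "K4", "type": "saddle", "x": 293, "y": 54, "h": 1108},
{"id": "K5", "type": "saddle", "x": 246, "y": 225, "h": 1098},
{"id": "K6", "type": "saddle", "x": 46, "y": 148, "h": 1095},
{"id": "K7", "type": "saddle", "x": 439, "y": 198, "h": 1090},
{"id": "K8", "type": "saddle", "x": 255, "y": 51, "h": 1089},
{"id": "K9", "type": "saddle", "x": 313, "y": 155, "h": 1053}],
"edges": [["K1", "S6"], ["K1", "L1"], ["K1", "L2"], ["K2", "S1"], ["K2", "S2"], ["K2", "L1"], ["K3", "S3"], ["K3", "S5"], ["K3", "L1"], ["K4", "S6"], ["K4", "S4"], ["K4", "L1"], ["K5", "S1"], ["K5", "S5"], ["K5", "L1"], ["K6", "S1"], ["K6", "S3"], ["K6", "L1"], ["K7", "S1"], ["K7", "S6"], ["K7", "L1"], ["K8", "S3"], ["K8", "S4"], ["K8", "L1"], ["K9", "S1"], ["K9", "S4"], ["K9", "L1"]]}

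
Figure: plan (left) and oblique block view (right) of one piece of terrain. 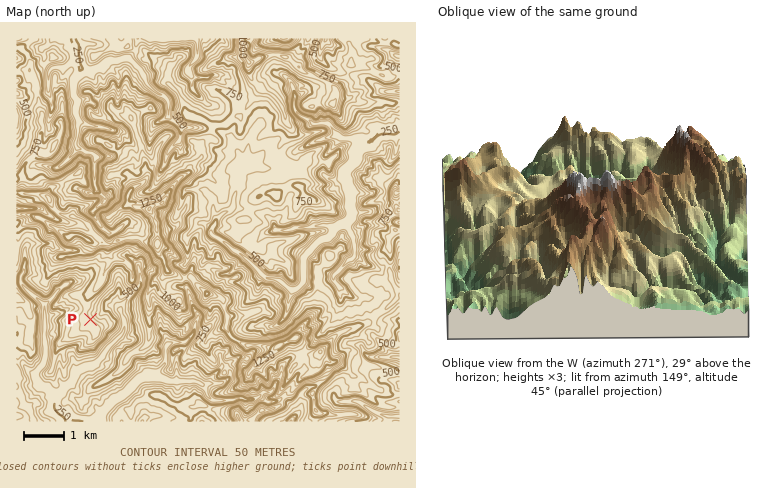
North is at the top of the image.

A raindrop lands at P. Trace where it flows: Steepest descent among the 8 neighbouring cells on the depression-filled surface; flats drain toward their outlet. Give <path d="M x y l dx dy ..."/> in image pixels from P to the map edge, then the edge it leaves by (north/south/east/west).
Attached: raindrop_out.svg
<path d="M90 320l4-4 6-2 10-8 6 0 6 6 0 4 2 6 0 6-2 6-16 16-4 6-8 10-8 0-10 6-2 2-2 6-18 18 0 10 2 2 4 4 4 2 4 6"/>
exit: south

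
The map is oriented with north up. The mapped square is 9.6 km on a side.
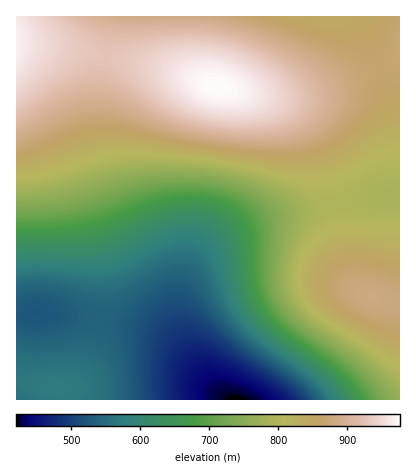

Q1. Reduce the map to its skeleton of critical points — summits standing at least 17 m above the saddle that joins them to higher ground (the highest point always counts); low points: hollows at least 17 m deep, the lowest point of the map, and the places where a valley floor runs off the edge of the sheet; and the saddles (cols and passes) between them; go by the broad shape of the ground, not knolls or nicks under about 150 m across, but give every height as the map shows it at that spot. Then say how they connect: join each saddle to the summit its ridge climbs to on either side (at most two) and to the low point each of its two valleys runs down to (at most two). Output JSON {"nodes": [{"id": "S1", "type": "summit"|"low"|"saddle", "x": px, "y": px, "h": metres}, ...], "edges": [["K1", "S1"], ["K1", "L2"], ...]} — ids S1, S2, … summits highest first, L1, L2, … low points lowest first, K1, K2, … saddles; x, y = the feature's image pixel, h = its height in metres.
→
{"nodes": [
{"id": "S1", "type": "summit", "x": 218, "y": 86, "h": 976},
{"id": "S2", "type": "summit", "x": 16, "y": 42, "h": 968},
{"id": "S3", "type": "summit", "x": 372, "y": 296, "h": 881},
{"id": "S4", "type": "summit", "x": 58, "y": 388, "h": 571},
{"id": "L1", "type": "low", "x": 236, "y": 400, "h": 420},
{"id": "L2", "type": "low", "x": 326, "y": 16, "h": 838},
{"id": "K1", "type": "saddle", "x": 106, "y": 56, "h": 926},
{"id": "K2", "type": "saddle", "x": 380, "y": 66, "h": 866},
{"id": "K3", "type": "saddle", "x": 336, "y": 204, "h": 796},
{"id": "K4", "type": "saddle", "x": 100, "y": 320, "h": 538}],
"edges": [["K1", "S1"], ["K1", "S2"], ["K1", "L1"], ["K1", "L2"], ["K2", "S1"], ["K2", "L1"], ["K2", "L2"], ["K3", "S1"], ["K3", "S3"], ["K3", "L1"], ["K4", "S2"], ["K4", "S4"], ["K4", "L1"]]}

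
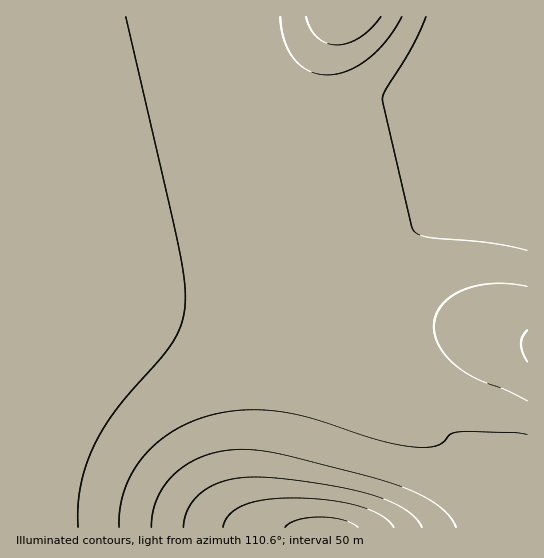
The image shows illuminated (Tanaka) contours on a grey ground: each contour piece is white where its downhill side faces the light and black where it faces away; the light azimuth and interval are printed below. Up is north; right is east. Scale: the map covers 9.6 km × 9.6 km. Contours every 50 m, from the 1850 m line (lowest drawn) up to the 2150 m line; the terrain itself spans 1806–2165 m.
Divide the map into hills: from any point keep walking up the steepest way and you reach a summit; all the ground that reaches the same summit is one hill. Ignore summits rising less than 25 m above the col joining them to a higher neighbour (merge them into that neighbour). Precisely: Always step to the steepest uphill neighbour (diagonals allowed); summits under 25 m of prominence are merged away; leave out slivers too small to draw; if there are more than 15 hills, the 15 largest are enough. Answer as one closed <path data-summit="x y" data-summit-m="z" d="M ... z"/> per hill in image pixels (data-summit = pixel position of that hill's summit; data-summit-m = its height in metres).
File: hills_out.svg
<path data-summit="527 17" data-summit-m="1985" d="M527 16l-197 0-21 17-36 16-256 60-1 209 85-13 81-1 47 5 84 15 110-1 31 2 49 8 24 8z"/><path data-summit="325 527" data-summit-m="2165" d="M182 304l-81 1-43 6-42 8 1 209 511-1 0-185-2-2-23-7-49-8-31-2-110 1-84-15z"/>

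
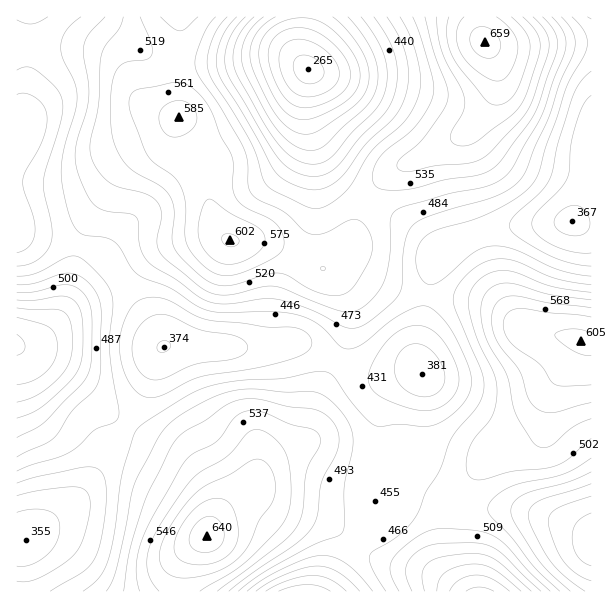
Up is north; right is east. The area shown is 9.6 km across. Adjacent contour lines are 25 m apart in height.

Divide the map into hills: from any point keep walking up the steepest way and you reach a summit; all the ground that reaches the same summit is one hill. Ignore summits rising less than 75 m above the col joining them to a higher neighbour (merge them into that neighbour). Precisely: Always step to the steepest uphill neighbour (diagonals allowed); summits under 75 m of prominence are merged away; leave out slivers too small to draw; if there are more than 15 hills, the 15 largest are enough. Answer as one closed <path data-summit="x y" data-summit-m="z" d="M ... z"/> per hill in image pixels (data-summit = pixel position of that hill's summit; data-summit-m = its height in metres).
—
<path data-summit="230 240" data-summit-m="602" d="M302 16l-270 0 0 35-7 35-1 40-2 5-6 4 0 95 23 8 41 8 21 8 11 12 26 36 26 44 16-2 33 4 48 0 33-6 12 2 48 26 14 4 51-2-1-28 6-26 4-34 5-18 7-12-32-30-55-31-19-19-6-9-12-24-8-25 0-45-7-15z"/><path data-summit="207 536" data-summit-m="640" d="M294 342l-33 6-48 0-33-4-16 2-7 10-12 37-13 27-46 68-21 23-40 31-1 24 2 25 300 1 26-41 30-35-6-37 0-21 6-51 4-11 7-8 27-16-21 0-12 2-19 0-14-4-48-26z"/><path data-summit="485 42" data-summit-m="659" d="M591 16l-288 0-2 40 7 15 0 45 8 25 12 24 6 9 19 19 55 31 32 29 27-15 34-10 60-6 30 1z"/><path data-summit="581 341" data-summit-m="605" d="M578 222l-56 2-34 6-33 14-19 14-6 18-12 68 0 22 3 6-13 6-15 10-7 8-6 17-4 66 7 35 5-11 10-10 6-3 12 0 37 16 15 4 57 1 38 11 27 13 2-1 0-310z"/><path data-summit="17 344" data-summit-m="603" d="M18 230l-2 1 0 309 8 1 41-30 21-23 46-68 13-27 12-37 6-11-25-43-26-36-11-12-21-8-41-8z"/><path data-summit="480 591" data-summit-m="633" d="M416 490l-12 0-16 13-6 13-30 35-25 41 265-1 0-55-8-6-21-8-38-11-66-3z"/>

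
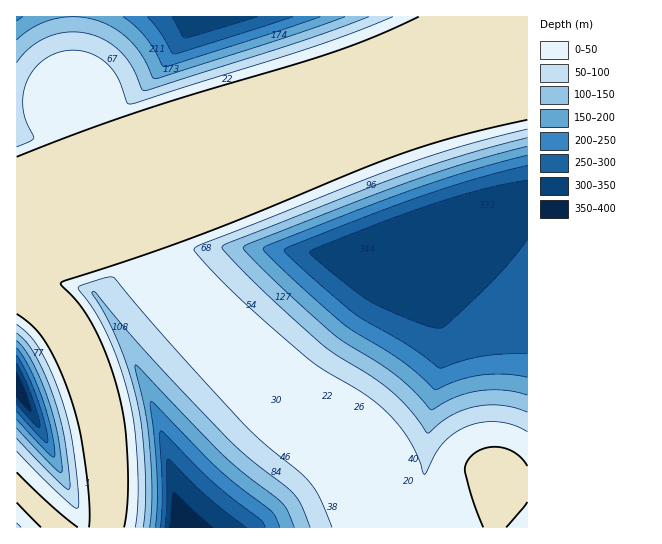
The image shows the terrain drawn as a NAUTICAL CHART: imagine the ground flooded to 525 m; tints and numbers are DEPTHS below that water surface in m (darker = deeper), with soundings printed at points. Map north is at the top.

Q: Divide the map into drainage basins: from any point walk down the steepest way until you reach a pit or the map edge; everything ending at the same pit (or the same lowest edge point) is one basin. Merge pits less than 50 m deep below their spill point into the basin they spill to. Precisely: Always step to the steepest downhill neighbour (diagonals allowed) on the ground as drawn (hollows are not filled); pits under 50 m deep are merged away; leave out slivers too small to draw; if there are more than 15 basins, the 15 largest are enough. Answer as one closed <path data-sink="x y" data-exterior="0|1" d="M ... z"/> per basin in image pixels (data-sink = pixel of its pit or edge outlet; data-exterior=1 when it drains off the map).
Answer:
<path data-sink="403 238" data-exterior="0" d="M527 84l-253 92-88 29-35 9 9 3 16 44 20 22 99 98 54 38 23 23 11 16 10 24 13 46 89 0 17-35 0-11 5 2 11-1z"/><path data-sink="177 527" data-exterior="1" d="M111 157l-95 33 0 96 26 15 19 20 10 14 18 42 12 42 4 27 3 28-1 53 298 1 0-7-12-39-10-24-11-16-23-23-54-38-99-98-20-22-16-44-13-4-10-10z"/><path data-sink="201 17" data-exterior="1" d="M527 16l-453 0-1 63-14 6-13 16-30 2 0 86 7-1 88-31 26 46 9 9 11 1 117-37 253-92z"/><path data-sink="17 387" data-exterior="1" d="M17 287l-1 200 42 41 48 0 2-9-1-61-6-39-12-42-10-26-18-30-19-20z"/><path data-sink="17 17" data-exterior="1" d="M73 16l-57 1 1 86 29-2 13-16 14-6z"/><path data-sink="17 527" data-exterior="1" d="M17 488l0 40 40-1z"/>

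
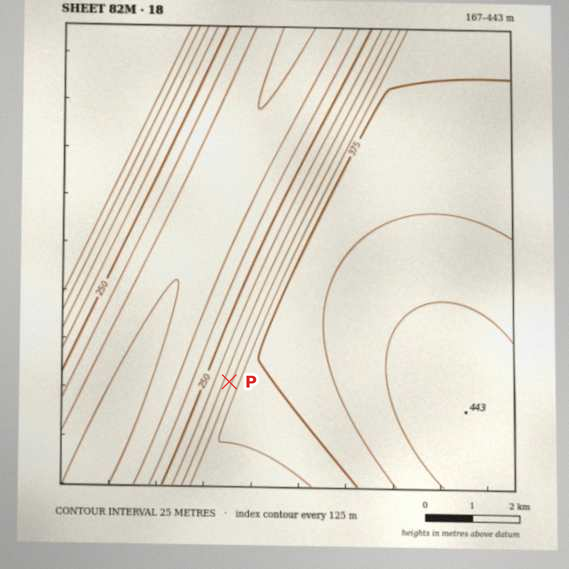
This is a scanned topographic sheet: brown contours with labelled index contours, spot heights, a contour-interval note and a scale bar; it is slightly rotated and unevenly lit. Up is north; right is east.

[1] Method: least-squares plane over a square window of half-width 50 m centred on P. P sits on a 9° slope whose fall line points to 292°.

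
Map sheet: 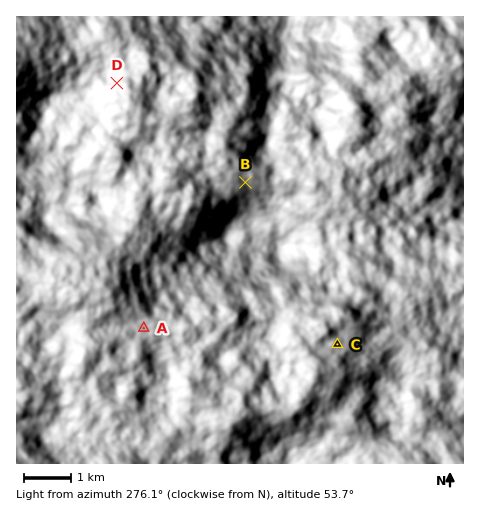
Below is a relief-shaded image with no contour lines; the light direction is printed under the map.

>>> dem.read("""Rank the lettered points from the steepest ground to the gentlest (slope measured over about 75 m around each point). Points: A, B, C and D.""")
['D', 'B', 'C', 'A']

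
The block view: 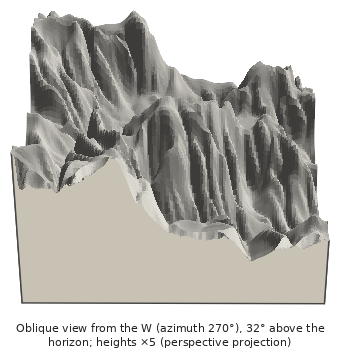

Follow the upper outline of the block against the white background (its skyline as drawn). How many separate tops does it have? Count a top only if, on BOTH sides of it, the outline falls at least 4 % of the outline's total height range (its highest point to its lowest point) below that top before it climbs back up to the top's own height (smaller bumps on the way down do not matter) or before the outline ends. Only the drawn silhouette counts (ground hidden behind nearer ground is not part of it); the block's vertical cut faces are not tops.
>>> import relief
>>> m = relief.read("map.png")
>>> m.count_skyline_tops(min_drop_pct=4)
3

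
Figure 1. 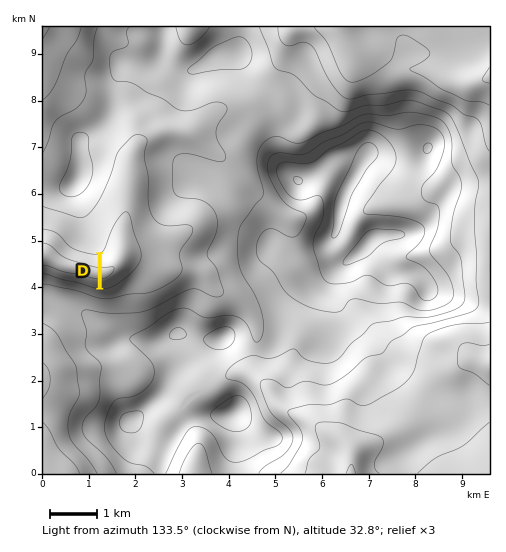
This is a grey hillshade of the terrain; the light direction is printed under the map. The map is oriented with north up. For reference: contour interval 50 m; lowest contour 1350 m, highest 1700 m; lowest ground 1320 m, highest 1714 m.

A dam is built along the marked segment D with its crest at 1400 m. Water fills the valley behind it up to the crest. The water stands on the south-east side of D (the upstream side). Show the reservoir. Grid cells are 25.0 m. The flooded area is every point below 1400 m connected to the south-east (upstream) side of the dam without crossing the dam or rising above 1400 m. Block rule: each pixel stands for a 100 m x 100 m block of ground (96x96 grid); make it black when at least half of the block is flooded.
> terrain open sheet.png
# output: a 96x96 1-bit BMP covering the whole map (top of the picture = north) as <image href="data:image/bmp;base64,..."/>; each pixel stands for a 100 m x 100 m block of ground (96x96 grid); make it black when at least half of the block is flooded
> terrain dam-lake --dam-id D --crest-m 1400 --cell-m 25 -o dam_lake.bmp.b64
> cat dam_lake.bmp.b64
<image width="96" height="96" href="data:image/bmp;base64,Qk2+BAAAAAAAAD4AAAAoAAAAYAAAAGAAAAABAAEAAAAAAIAEAAATCwAAEwsAAAIAAAAAAAAA////AAAAAAAAAAAAAAAAAAAAAAAAAAAAAAAAAAAAAAAAAAAAAAAAAAAAAAAAAAAAAAAAAAAAAAAAAAAAAAAAAAAAAAAAAAAAAAAAAAAAAAAAAAAAAAAAAAAAAAAAAAAAAAAAAAAAAAAAAAAAAAAAAAAAAAAAAAAAAAAAAAAAAAAAAAAAAAAAAAAAAAAAAAAAAAAAAAAAAAAAAAAAAAAAAAAAAAAAAAAAAAAAAAAAAAAAAAAAAAAAAAAAAAAAAAAAAAAAAAAAAAAAAAAAAAAAAAAAAAAAAAAAAAAAAAAAAAAAAAAAAAAAAAAAAAAAAAAAAAAAAAAAAAAAAAAAAAAAAAAAAAAAAAAAAAAAAAAAAAAAAAAAAAAAAAAAAAAAAAAAAAAAAAAAAAAAAAAAAAAAAAAAAAAAAAAAAAAAAAAAAAAAAAAAAAAAAAAAAAAAAAAAAAAAAAAAAAAAAAAAAAAAAAAAAAAAAAAAAAAAAAAAAAAAAAAAAAAAAAAAAAAAAAAAAAAAAAAAAAAAAAAAAAAAAAAAAAAAAAAAAAAAAAAAAAAAAAAAAAAAAAAAAAAAAAAAAAAAAAAAAAAAAAAAAAAAAAAAAAAAAAAAAAAAAAAAAAAAAAAAAAAAAAAAAAAAAAAAAAAAAAAAAAAABwAAAAAAAAAAAAAAB4AAAAAAAAAAAAAAB8AAAAAAAAAAAAAAB/AAAAAAAAAAAAAAB/AAAAAAAAAAAAAAB/gAAAAAAAAAAAAAB/gAAAAAAAAAAAAAB/gAAAAAAAAAAAAAB/gAAAAAAAAAAAAAA/gAAAAAAAAAAAAAA/AAAAAAAAAAAAAAAfAAAAAAAAAAAAAAAfAAAAAAAAAAAAAAAeAAAAAAAAAAAAAAAOAAAAAAAAAAAAAAAGAAAAAAAAAAAAAAAAAAAAAAAAAAAAAAAAAAAAAAAAAAAAAAAAAAAAAAAAAAAAAAAAAAAAAAAAAAAAAAAAAAAAAAAAAAAAAAAAAAAAAAAAAAAAAAAAAAAAAAAAAAAAAAAAAAAAAAAAAAAAAAAAAAAAAAAAAAAAAAAAAAAAAAAAAAAAAAAAAAAAAAAAAAAAAAAAAAAAAAAAAAAAAAAAAAAAAAAAAAAAAAAAAAAAAAAAAAAAAAAAAAAAAAAAAAAAAAAAAAAAAAAAAAAAAAAAAAAAAAAAAAAAAAAAAAAAAAAAAAAAAAAAAAAAAAAAAAAAAAAAAAAAAAAAAAAAAAAAAAAAAAAAAAAAAAAAAAAAAAAAAAAAAAAAAAAAAAAAAAAAAAAAAAAAAAAAAAAAAAAAAAAAAAAAAAAAAAAAAAAAAAAAAAAAAAAAAAAAAAAAAAAAAAAAAAAAAAAAAAAAAAAAAAAAAAAAAAAAAAAAAAAAAAAAAAAAAAAAAAAAAAAAAAAAAAAAAAAAAAAAAAAAAAAAAAAAAAAAAAAAAAAAAAAAAAAAAAAAAAAAAAAAAAAAAAAAAAAAAAAAAAAAAAAAAAAAAAAAAAAAAAAAAAAAAAAAAAAAAAAAAAAAAAAAAAAAAAAAAAAAAAAAAAAAAAAAA="/>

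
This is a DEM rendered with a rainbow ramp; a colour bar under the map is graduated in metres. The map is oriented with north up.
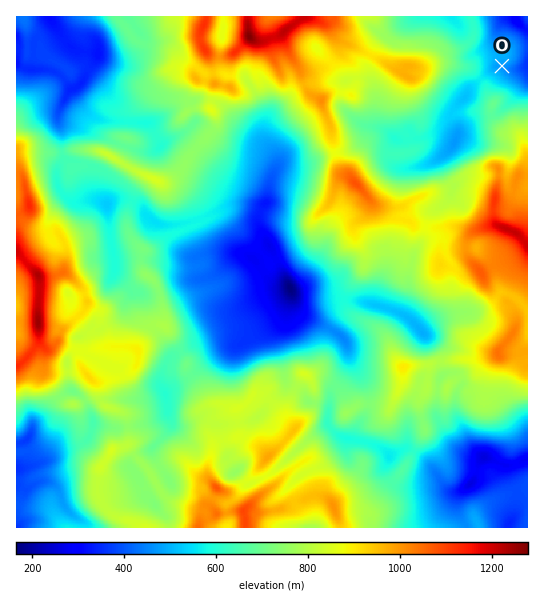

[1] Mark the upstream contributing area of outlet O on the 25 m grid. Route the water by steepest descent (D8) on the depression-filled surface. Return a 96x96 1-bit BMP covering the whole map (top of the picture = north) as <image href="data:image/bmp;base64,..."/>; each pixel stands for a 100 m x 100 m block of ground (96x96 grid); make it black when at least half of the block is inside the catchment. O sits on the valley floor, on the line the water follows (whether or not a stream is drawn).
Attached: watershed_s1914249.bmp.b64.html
<image width="96" height="96" href="data:image/bmp;base64,Qk2+BAAAAAAAAD4AAAAoAAAAYAAAAGAAAAABAAEAAAAAAIAEAAATCwAAEwsAAAIAAAAAAAAA////AAAAAAAAAAAAAAAAAAAAAAAAAAAAAAAAAAAAAAAAAAAAAAAAAAAAAAAAAAAAAAAAAAAAAAAAAAAAAAAAAAAAAAAAAAAAAAAAAAAAAAAAAAAAAAAAAAAAAAAAAAAAAAAAAAAAAAAAAAAAAAAAAAAAAAAAAAAAAAAAAAAAAAAAAAAAAAAAAAAAAAAAAAAAAAAAAAAAAAAAAAAAAAAAAAAAAAAAAAAAAAAAAAAAAAAAAAAAAAAAAAAAAAAAAAAAAAAAAAAAAAAAAAAAAAAAAAAAAAAAAAAAAAAAAAAAAAAAAAAAAAAAAAAAAAAAAAAAAAAAAAAAAAAAAAAAAAAAAAAAAAAAAAAAAAAAAAAAAAAAAAAAAAAAAAAAAAAAAAAAAAAAAAAAAAAAAAAAAAAAAAAAAAAAAAAAAAAAAAAAAAAAAAAAAAAAAAAAAAAAAAAAAAAAAAAAAAAAAAAAAAAAAAAAAAAAAAAAAAAAAAAAAAAAAAAAAAAAAAAAAAAAAAAAAAAAAAAAAAAAAAAAAAAAAAAAAAAAAAAAAAAAAAAAAAAAAAAAAAAAAAAAAAAAAAAAAAAAAAAAAAAAAAAAAAAAAAAAAAAAAAAAAAAAAAAAAAAAAAAAAAAAAAAAAAAAAAAAAAAAAAAAAAAAAAAAAAAAAAAAAAAAAAAAAAAAAAAAAAAAAAAAAAAAAAAAAAAAAAAAAAAAAAAAAAAAAAAAAAAAAAAAAAAAAAAAAAAAAAAAAAAAAAAAAAAAAAAAAAAAAAAAAAAAAAAAAAAAAAAAAAAAAAAAAAAAAAAAAAAAAAAAAAAAAAAAAAAAAAAAAAAAAAAAAAAAAAAAAAAAAAAAAAAAAAAAAAAAAAAAAAAAAAAAAAAAAAAAAAAAAAAAAAAAAAAAAAAAAAAAAAAAAAAAAAAAAAAf/4AAAAAAAAAAAAB//8AAAAAAAAAAAAH//8AAAAAAAAAAAAP//8AAAAAAAAAAAA///8AAAAAAAAAAAD////AAAAAAAAAAAD////gAAAAAAAAAAH////gAAAAAAAAAAP////wAAAAAAAAAAf////wAAAAAAAAAA/////8AAAAAAAAAB/////8AAAAAAAAAD/////8AAAAAAAAAD/////8AAAAAAAAAD/////8AAAAAAAAAD/////4AAAAAAAAAD/////4AAAAAAAAAH/////wAAAAAAAAAH////+AAAAAAAAAAH////8AAAAAAAAAAH////4AAAAAAAAAAP////4AAAAAAAAAAP////4AAAAAAAAAAf////4AAAAAAAAAAf////4AAAAAAAAAB/////wAAAAAAAAAD/////wAAAAAAAAAD/////wAAAAAAAAAD/////4AAAAAAAAAH//9//8AAAAAAAAAH//xn/+AAAAAAAAAP//gAA+AAAAAAAAAf/+AAAeAAAAAAAAAf/4AAAAAAAAAAAAAf/gAAAAAAAAAAAAA/+AAAAAAAAAAAAAA/8AAAAAAAAAAAAAAf4AAAAAAAAAAAAAAPwAAAAAAAAAAAAAADAAAAAAA="/>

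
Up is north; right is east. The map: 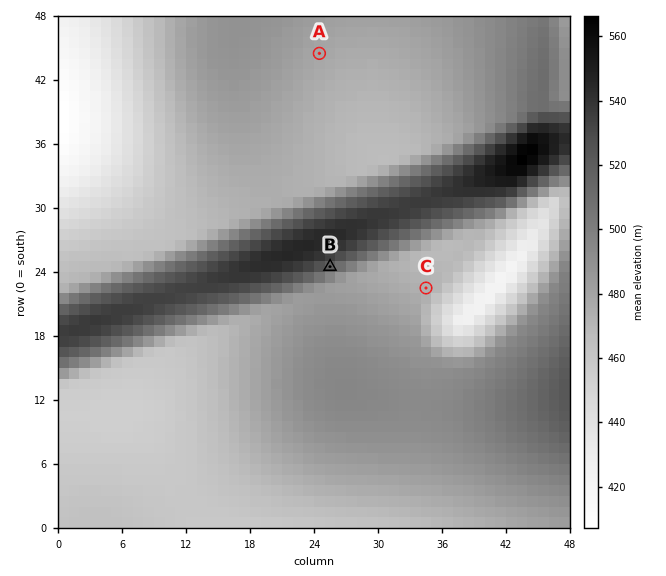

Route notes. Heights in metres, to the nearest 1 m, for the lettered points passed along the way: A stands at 478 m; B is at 519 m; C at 473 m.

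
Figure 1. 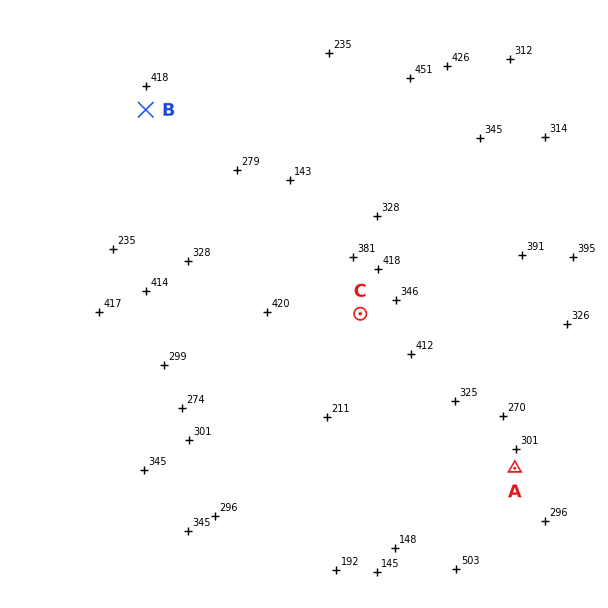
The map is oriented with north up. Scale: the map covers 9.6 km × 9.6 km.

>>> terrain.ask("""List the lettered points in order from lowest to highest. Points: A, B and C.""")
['A', 'C', 'B']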